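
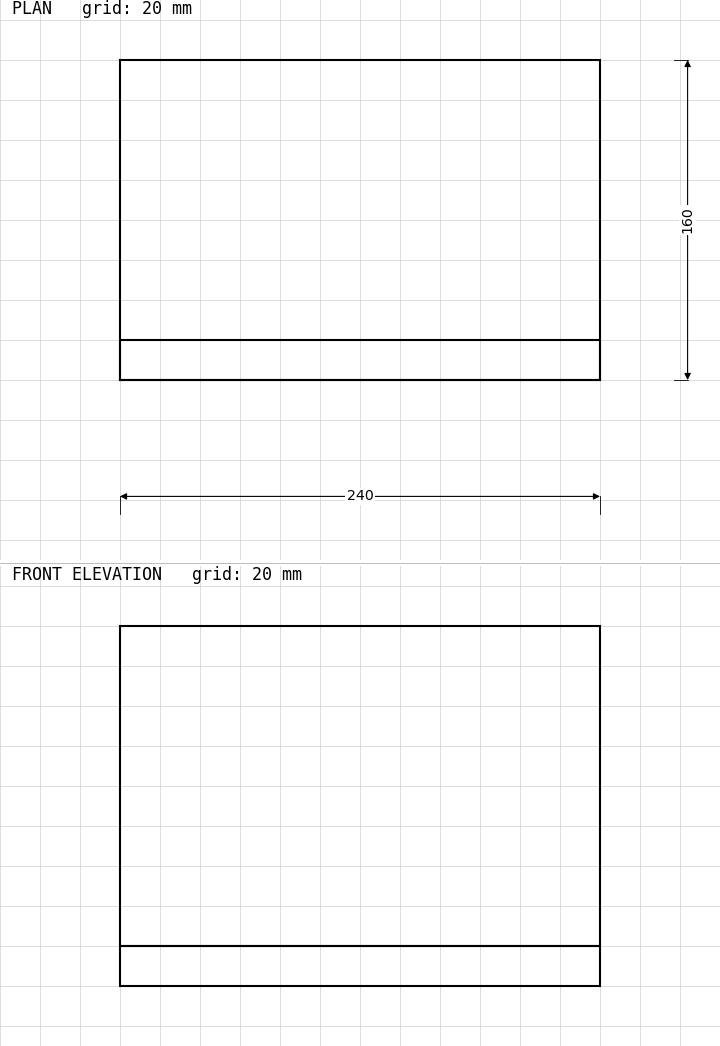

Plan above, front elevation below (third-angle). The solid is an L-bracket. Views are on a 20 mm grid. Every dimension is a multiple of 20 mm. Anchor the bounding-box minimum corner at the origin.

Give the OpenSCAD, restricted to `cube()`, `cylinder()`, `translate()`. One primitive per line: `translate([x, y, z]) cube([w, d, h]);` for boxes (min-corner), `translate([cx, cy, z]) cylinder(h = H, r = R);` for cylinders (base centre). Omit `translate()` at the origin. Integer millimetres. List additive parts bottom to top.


cube([240, 160, 20]);
translate([0, 0, 20]) cube([240, 20, 160]);


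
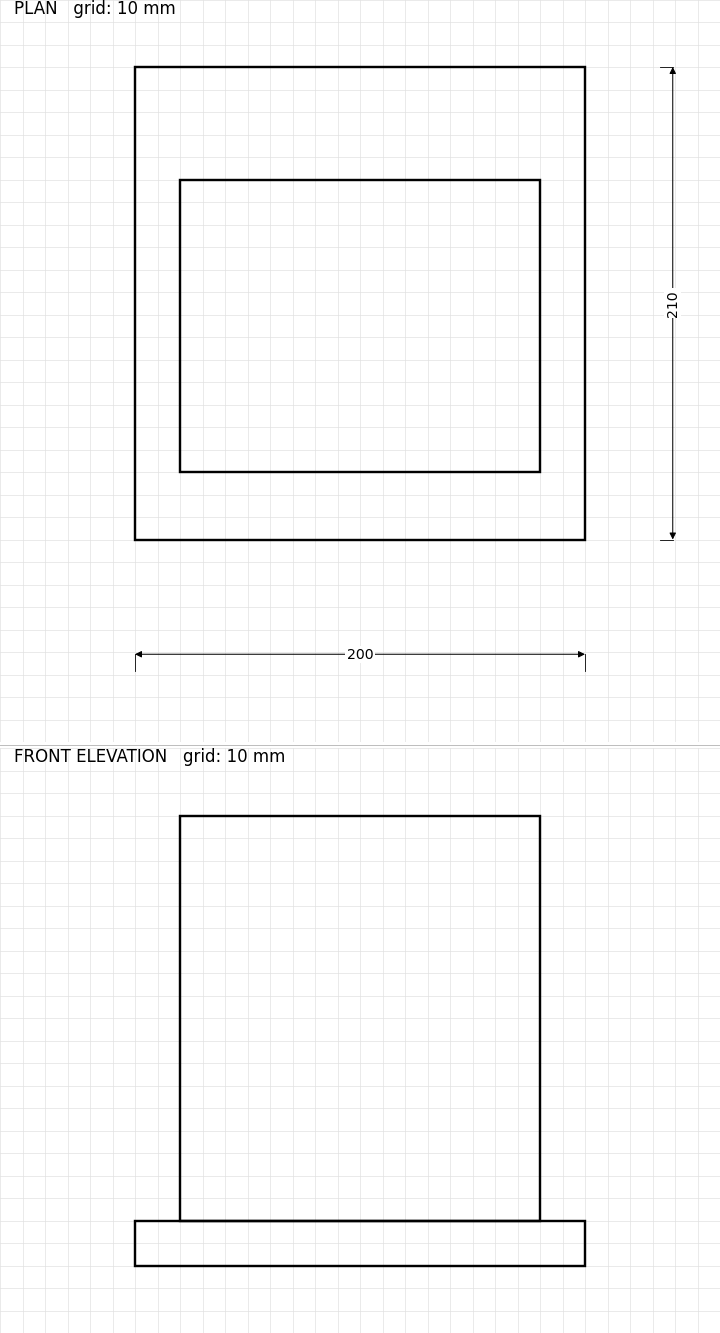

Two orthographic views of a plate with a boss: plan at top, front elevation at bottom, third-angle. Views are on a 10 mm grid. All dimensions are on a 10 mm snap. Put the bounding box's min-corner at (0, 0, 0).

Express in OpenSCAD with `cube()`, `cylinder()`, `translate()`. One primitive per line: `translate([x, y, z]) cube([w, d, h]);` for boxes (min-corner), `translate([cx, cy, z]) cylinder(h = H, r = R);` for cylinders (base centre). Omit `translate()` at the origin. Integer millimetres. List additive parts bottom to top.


cube([200, 210, 20]);
translate([20, 30, 20]) cube([160, 130, 180]);


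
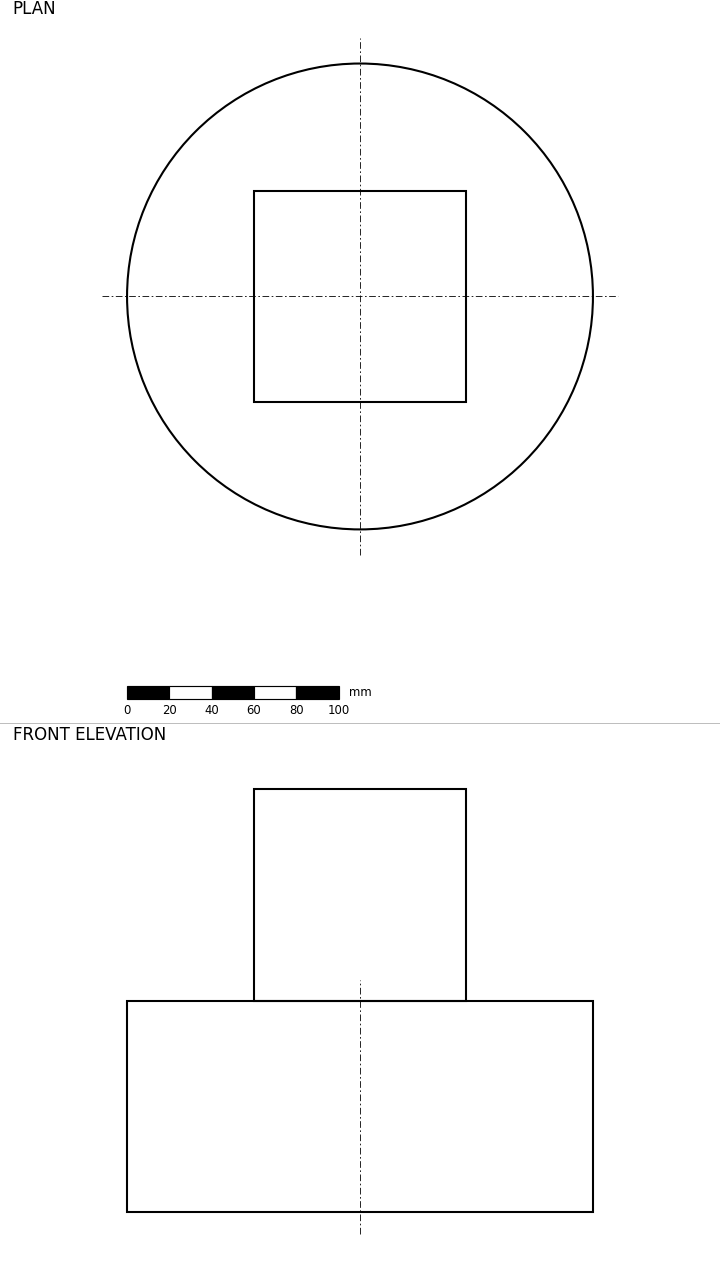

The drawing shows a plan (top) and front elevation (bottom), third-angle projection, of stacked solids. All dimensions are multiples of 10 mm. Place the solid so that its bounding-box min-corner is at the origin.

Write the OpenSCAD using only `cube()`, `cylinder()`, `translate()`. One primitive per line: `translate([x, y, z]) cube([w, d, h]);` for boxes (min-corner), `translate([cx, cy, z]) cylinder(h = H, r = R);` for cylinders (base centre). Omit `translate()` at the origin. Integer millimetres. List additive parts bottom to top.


translate([110, 110, 0]) cylinder(h = 100, r = 110);
translate([60, 60, 100]) cube([100, 100, 100]);


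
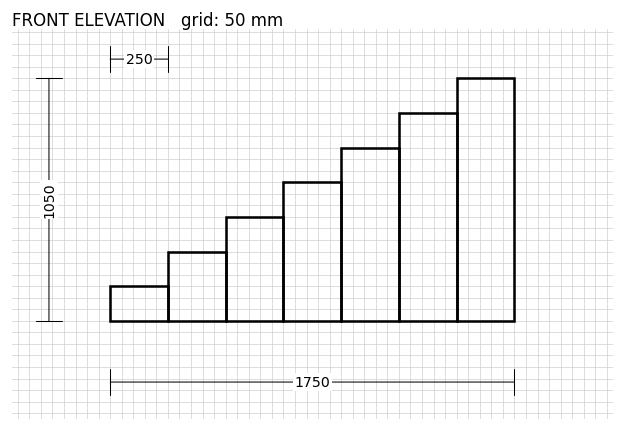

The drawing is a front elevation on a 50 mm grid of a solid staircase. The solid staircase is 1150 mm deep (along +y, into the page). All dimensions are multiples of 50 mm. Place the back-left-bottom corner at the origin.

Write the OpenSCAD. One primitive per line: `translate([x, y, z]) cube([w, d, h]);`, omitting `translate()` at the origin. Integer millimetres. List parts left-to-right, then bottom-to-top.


cube([250, 1150, 150]);
translate([250, 0, 0]) cube([250, 1150, 300]);
translate([500, 0, 0]) cube([250, 1150, 450]);
translate([750, 0, 0]) cube([250, 1150, 600]);
translate([1000, 0, 0]) cube([250, 1150, 750]);
translate([1250, 0, 0]) cube([250, 1150, 900]);
translate([1500, 0, 0]) cube([250, 1150, 1050]);


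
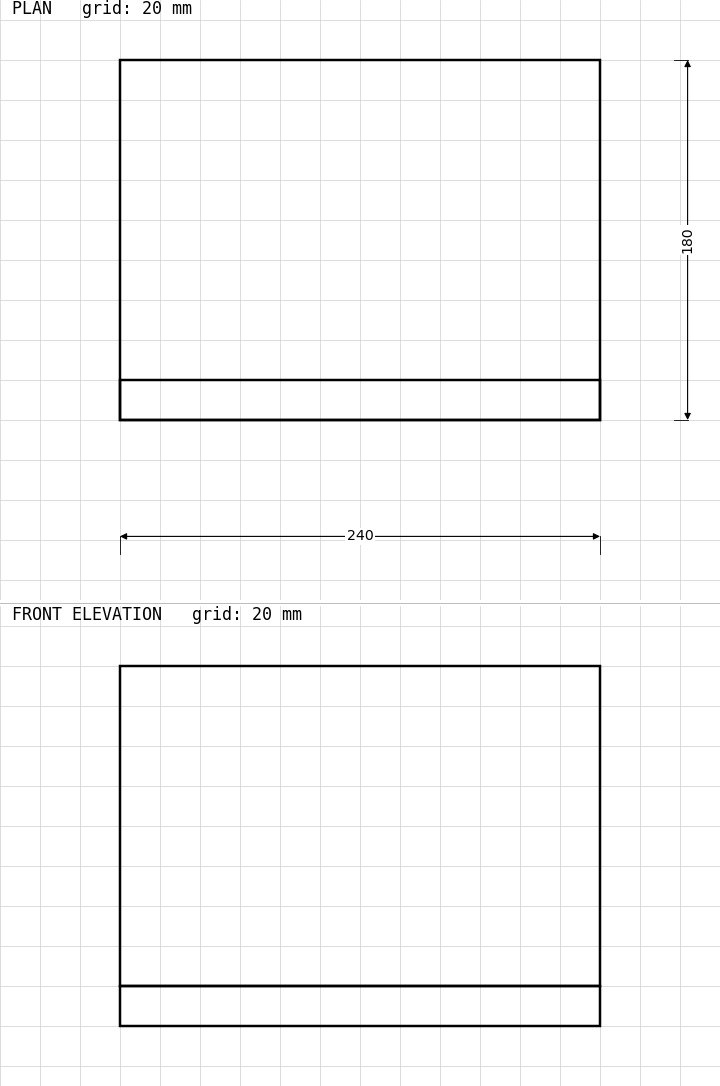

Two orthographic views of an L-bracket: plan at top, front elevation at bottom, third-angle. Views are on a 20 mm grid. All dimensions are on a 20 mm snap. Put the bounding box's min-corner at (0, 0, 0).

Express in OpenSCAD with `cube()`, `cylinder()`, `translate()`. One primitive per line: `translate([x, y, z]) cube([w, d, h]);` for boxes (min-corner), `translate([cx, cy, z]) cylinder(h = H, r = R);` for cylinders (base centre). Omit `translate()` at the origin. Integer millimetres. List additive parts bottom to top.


cube([240, 180, 20]);
translate([0, 0, 20]) cube([240, 20, 160]);


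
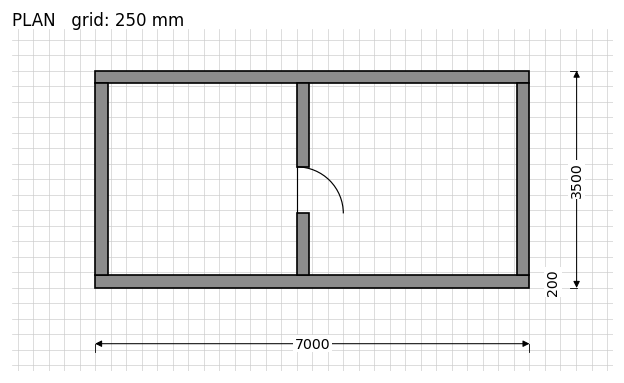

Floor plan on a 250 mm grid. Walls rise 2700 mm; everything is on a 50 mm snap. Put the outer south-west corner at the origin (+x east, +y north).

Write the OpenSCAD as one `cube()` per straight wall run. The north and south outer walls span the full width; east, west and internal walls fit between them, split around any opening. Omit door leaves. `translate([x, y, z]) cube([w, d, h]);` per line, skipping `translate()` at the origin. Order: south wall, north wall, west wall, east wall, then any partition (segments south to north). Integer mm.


cube([7000, 200, 2700]);
translate([0, 3300, 0]) cube([7000, 200, 2700]);
translate([0, 200, 0]) cube([200, 3100, 2700]);
translate([6800, 200, 0]) cube([200, 3100, 2700]);
translate([3250, 200, 0]) cube([200, 1000, 2700]);
translate([3250, 1950, 0]) cube([200, 1350, 2700]);


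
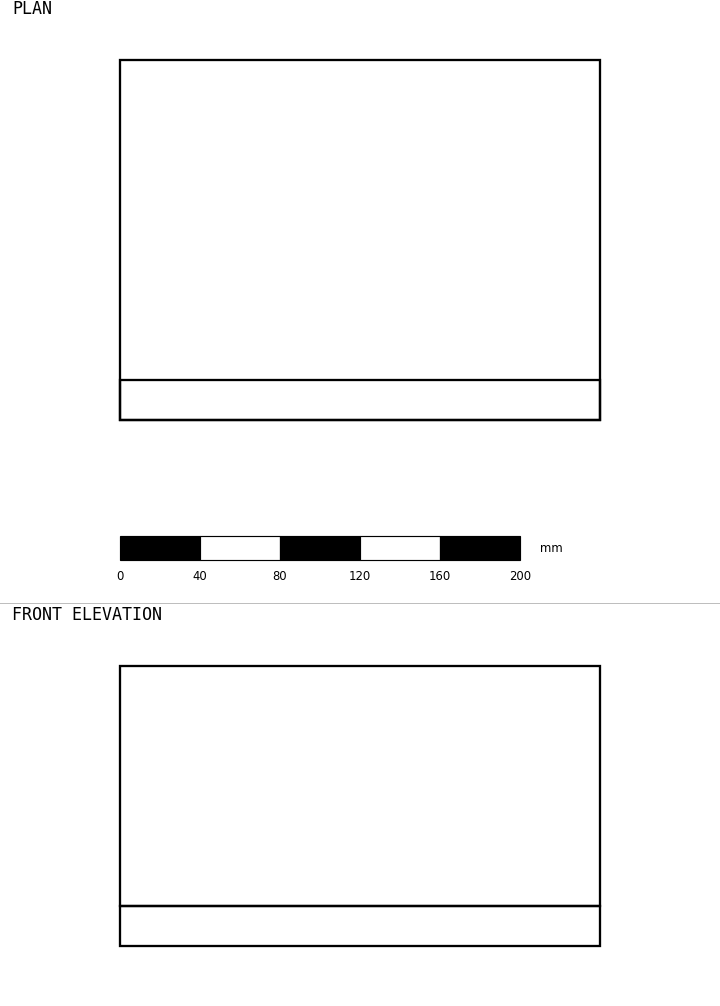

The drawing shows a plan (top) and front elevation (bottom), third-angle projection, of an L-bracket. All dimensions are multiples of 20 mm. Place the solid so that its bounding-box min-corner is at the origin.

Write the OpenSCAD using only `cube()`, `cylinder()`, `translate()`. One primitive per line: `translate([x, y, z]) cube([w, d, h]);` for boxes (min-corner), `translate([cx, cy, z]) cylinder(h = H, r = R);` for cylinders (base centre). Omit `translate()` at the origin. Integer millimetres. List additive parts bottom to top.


cube([240, 180, 20]);
translate([0, 0, 20]) cube([240, 20, 120]);


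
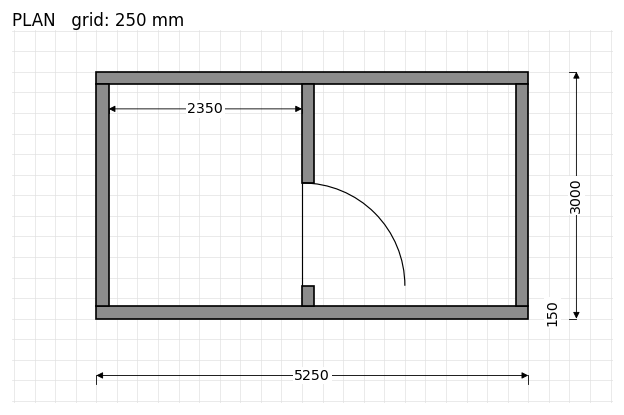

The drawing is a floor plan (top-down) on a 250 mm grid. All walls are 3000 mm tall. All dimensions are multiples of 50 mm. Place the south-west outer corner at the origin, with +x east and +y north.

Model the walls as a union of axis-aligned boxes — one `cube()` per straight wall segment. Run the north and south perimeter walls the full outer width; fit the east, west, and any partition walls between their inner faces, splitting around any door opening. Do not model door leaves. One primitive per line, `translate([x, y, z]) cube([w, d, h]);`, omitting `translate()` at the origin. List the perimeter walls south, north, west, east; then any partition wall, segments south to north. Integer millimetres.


cube([5250, 150, 3000]);
translate([0, 2850, 0]) cube([5250, 150, 3000]);
translate([0, 150, 0]) cube([150, 2700, 3000]);
translate([5100, 150, 0]) cube([150, 2700, 3000]);
translate([2500, 150, 0]) cube([150, 250, 3000]);
translate([2500, 1650, 0]) cube([150, 1200, 3000]);


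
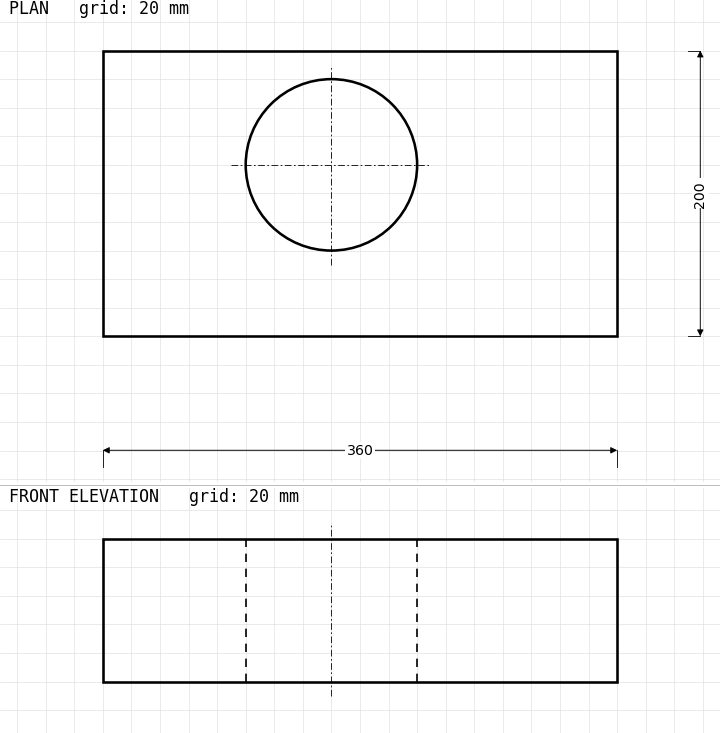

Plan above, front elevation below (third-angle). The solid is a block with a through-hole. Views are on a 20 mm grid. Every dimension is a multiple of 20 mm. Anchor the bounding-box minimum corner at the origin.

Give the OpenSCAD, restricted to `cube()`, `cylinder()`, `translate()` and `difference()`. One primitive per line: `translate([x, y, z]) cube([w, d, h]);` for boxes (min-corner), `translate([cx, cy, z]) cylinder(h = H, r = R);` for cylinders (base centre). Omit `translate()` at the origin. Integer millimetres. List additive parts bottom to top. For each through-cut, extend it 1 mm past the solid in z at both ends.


difference() {
  cube([360, 200, 100]);
  translate([160, 120, -1]) cylinder(h = 102, r = 60);
}


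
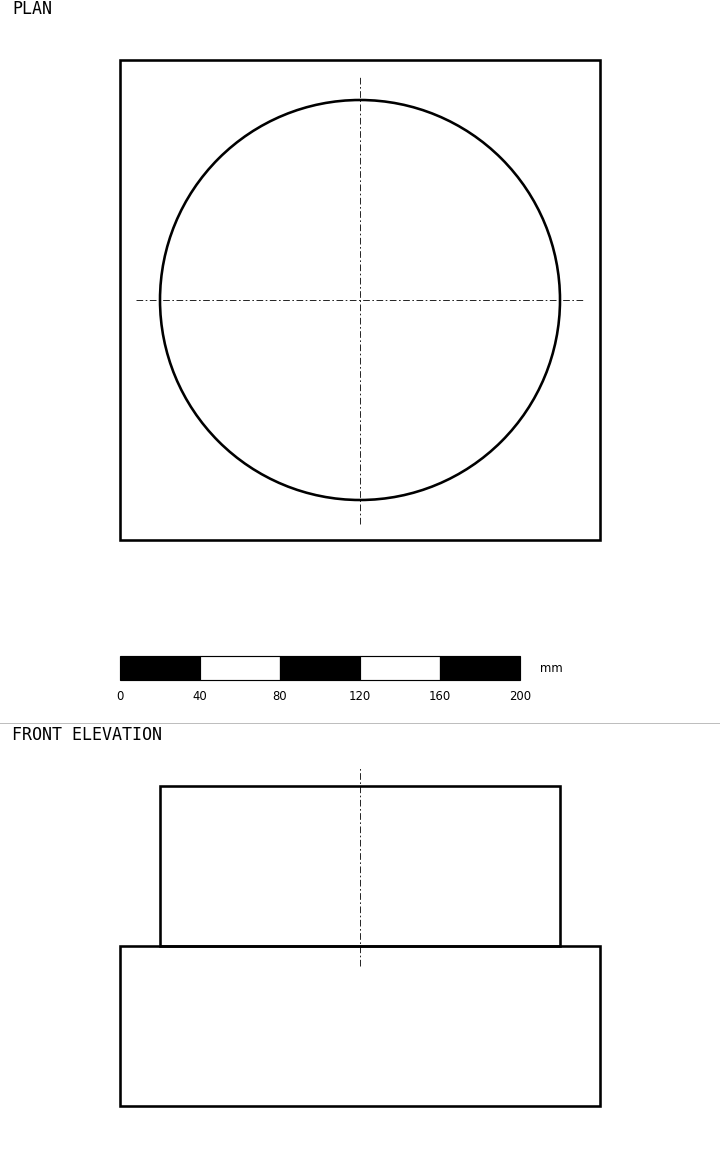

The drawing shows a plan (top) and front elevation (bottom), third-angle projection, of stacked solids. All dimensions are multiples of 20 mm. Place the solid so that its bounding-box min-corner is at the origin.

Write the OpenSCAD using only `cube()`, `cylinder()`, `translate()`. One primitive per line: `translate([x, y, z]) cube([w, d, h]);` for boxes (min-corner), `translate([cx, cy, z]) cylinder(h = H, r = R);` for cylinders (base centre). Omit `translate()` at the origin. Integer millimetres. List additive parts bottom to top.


cube([240, 240, 80]);
translate([120, 120, 80]) cylinder(h = 80, r = 100);


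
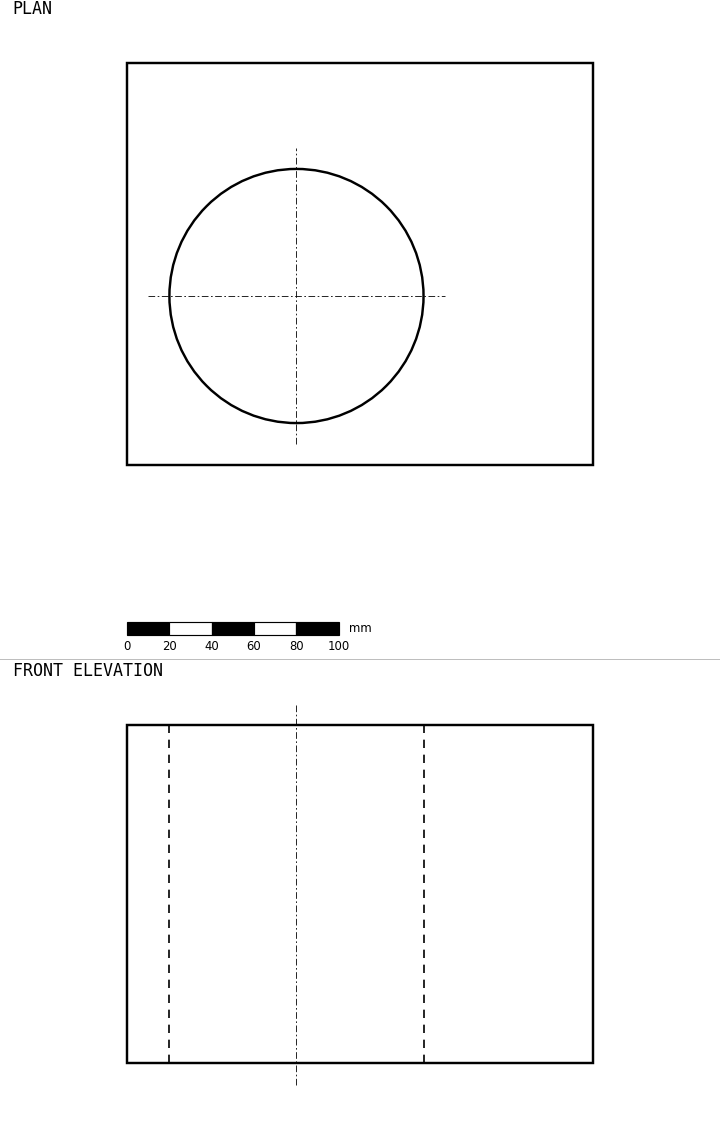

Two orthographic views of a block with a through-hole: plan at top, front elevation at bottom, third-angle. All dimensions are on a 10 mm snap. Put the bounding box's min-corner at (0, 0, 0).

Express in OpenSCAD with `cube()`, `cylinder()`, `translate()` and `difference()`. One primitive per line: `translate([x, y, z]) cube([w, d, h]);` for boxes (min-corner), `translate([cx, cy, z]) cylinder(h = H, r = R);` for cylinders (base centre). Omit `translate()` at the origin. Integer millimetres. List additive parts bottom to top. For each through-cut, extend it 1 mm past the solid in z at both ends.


difference() {
  cube([220, 190, 160]);
  translate([80, 80, -1]) cylinder(h = 162, r = 60);
}


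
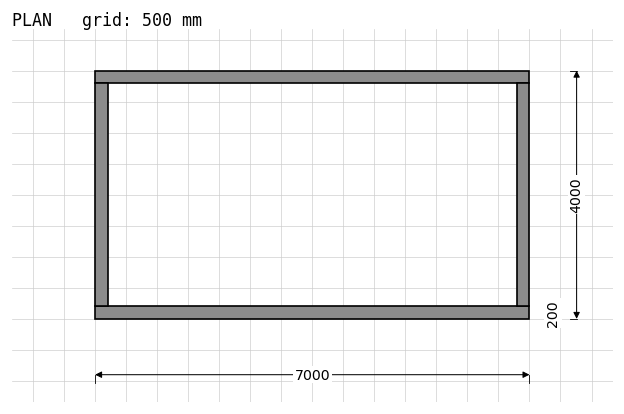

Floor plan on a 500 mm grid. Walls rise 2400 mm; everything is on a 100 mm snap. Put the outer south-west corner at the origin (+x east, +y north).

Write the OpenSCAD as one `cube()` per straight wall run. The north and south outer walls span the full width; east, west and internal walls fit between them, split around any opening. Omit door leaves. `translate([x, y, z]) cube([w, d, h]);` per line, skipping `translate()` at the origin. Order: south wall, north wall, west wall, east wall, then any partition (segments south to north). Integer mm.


cube([7000, 200, 2400]);
translate([0, 3800, 0]) cube([7000, 200, 2400]);
translate([0, 200, 0]) cube([200, 3600, 2400]);
translate([6800, 200, 0]) cube([200, 3600, 2400]);


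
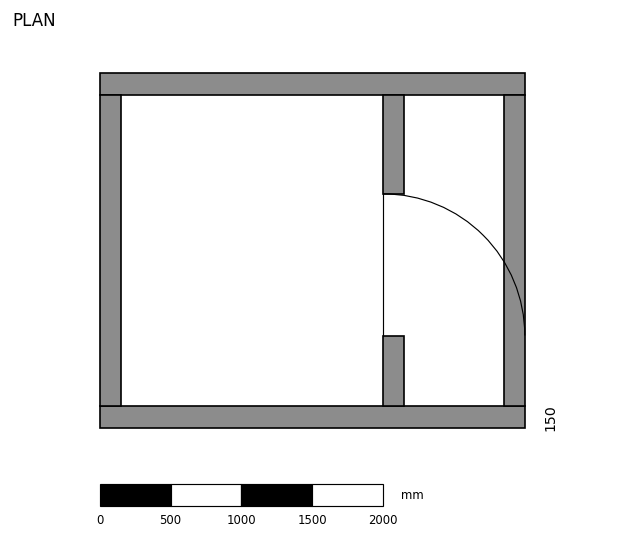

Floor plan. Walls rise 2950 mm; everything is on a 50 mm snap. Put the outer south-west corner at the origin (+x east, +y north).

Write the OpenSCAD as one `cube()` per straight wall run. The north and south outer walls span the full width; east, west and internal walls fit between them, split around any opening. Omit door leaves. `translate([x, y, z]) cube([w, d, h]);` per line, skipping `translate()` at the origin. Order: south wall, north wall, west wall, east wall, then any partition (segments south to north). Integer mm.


cube([3000, 150, 2950]);
translate([0, 2350, 0]) cube([3000, 150, 2950]);
translate([0, 150, 0]) cube([150, 2200, 2950]);
translate([2850, 150, 0]) cube([150, 2200, 2950]);
translate([2000, 150, 0]) cube([150, 500, 2950]);
translate([2000, 1650, 0]) cube([150, 700, 2950]);


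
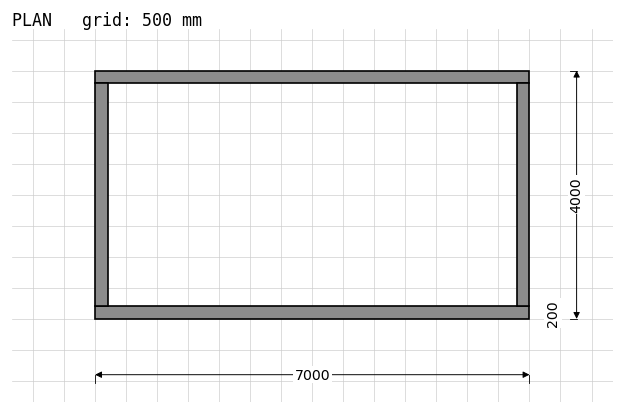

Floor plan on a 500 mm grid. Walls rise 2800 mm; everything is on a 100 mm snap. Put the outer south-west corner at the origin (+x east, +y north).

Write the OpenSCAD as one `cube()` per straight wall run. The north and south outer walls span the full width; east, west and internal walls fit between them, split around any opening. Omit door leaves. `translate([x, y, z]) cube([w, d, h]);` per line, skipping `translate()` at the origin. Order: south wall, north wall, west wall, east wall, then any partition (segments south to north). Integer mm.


cube([7000, 200, 2800]);
translate([0, 3800, 0]) cube([7000, 200, 2800]);
translate([0, 200, 0]) cube([200, 3600, 2800]);
translate([6800, 200, 0]) cube([200, 3600, 2800]);


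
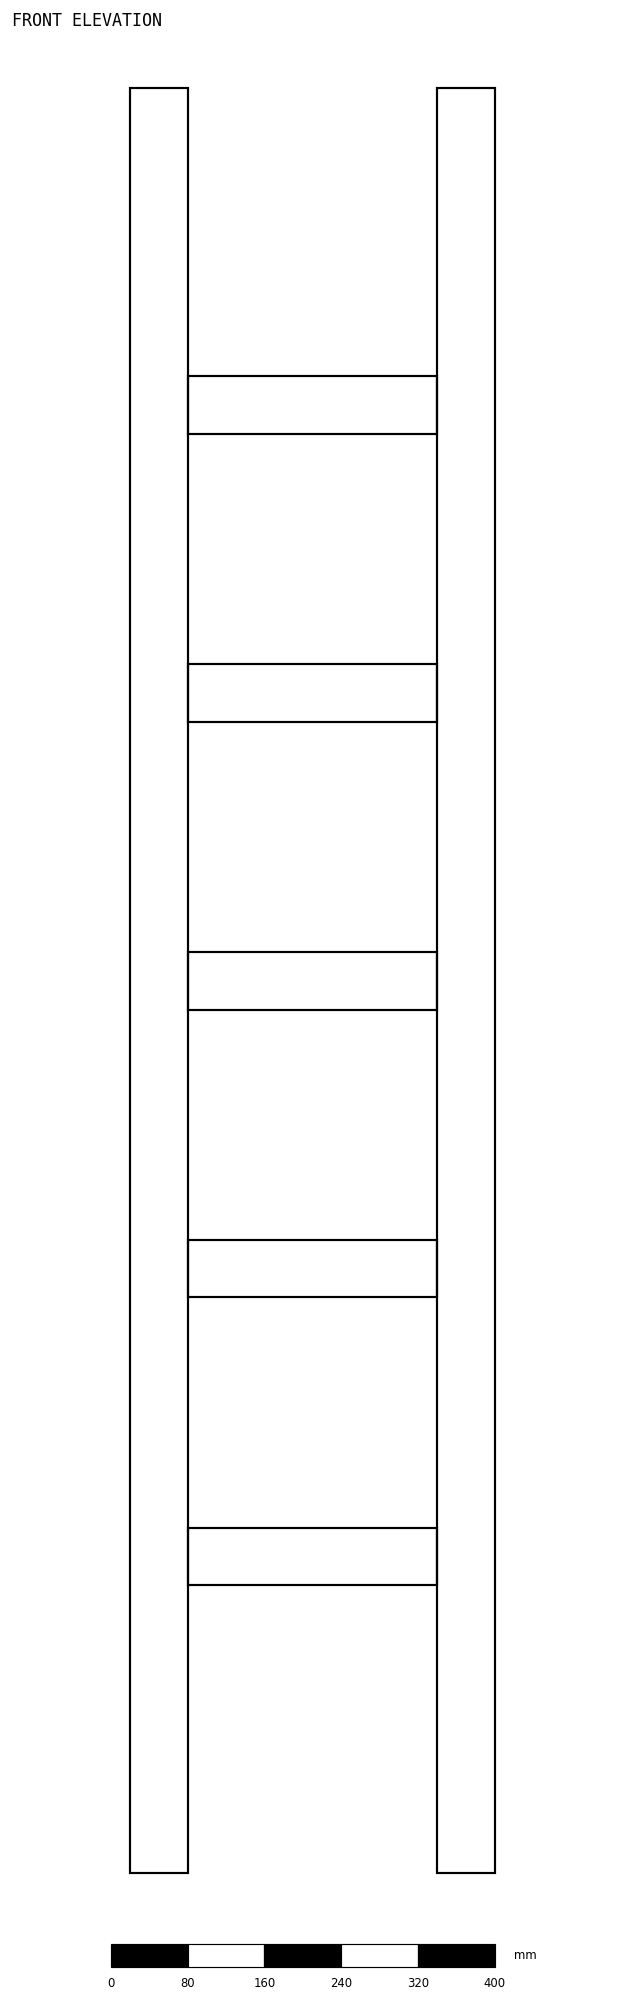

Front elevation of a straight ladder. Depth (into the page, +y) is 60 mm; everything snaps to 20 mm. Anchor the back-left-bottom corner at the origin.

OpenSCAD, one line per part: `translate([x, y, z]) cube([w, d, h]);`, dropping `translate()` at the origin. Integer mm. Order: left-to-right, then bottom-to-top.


cube([60, 60, 1860]);
translate([60, 0, 300]) cube([260, 60, 60]);
translate([60, 0, 600]) cube([260, 60, 60]);
translate([60, 0, 900]) cube([260, 60, 60]);
translate([60, 0, 1200]) cube([260, 60, 60]);
translate([60, 0, 1500]) cube([260, 60, 60]);
translate([320, 0, 0]) cube([60, 60, 1860]);


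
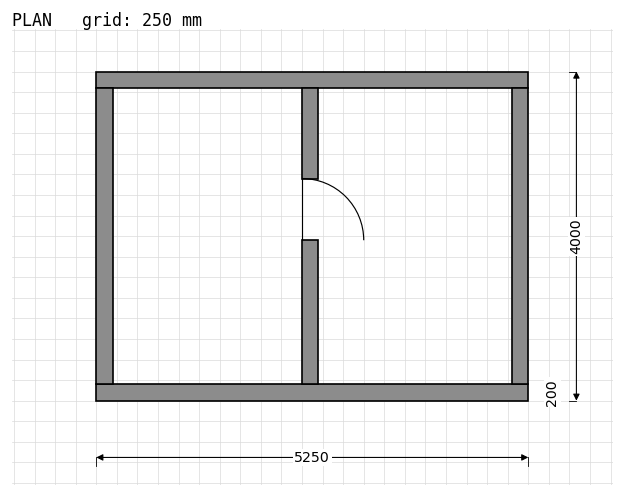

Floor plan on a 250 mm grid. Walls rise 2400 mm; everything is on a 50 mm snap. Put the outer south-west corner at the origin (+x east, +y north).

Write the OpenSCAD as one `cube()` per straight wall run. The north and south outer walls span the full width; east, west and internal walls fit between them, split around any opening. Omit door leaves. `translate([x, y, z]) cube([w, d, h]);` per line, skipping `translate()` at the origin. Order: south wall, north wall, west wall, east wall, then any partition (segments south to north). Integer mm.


cube([5250, 200, 2400]);
translate([0, 3800, 0]) cube([5250, 200, 2400]);
translate([0, 200, 0]) cube([200, 3600, 2400]);
translate([5050, 200, 0]) cube([200, 3600, 2400]);
translate([2500, 200, 0]) cube([200, 1750, 2400]);
translate([2500, 2700, 0]) cube([200, 1100, 2400]);


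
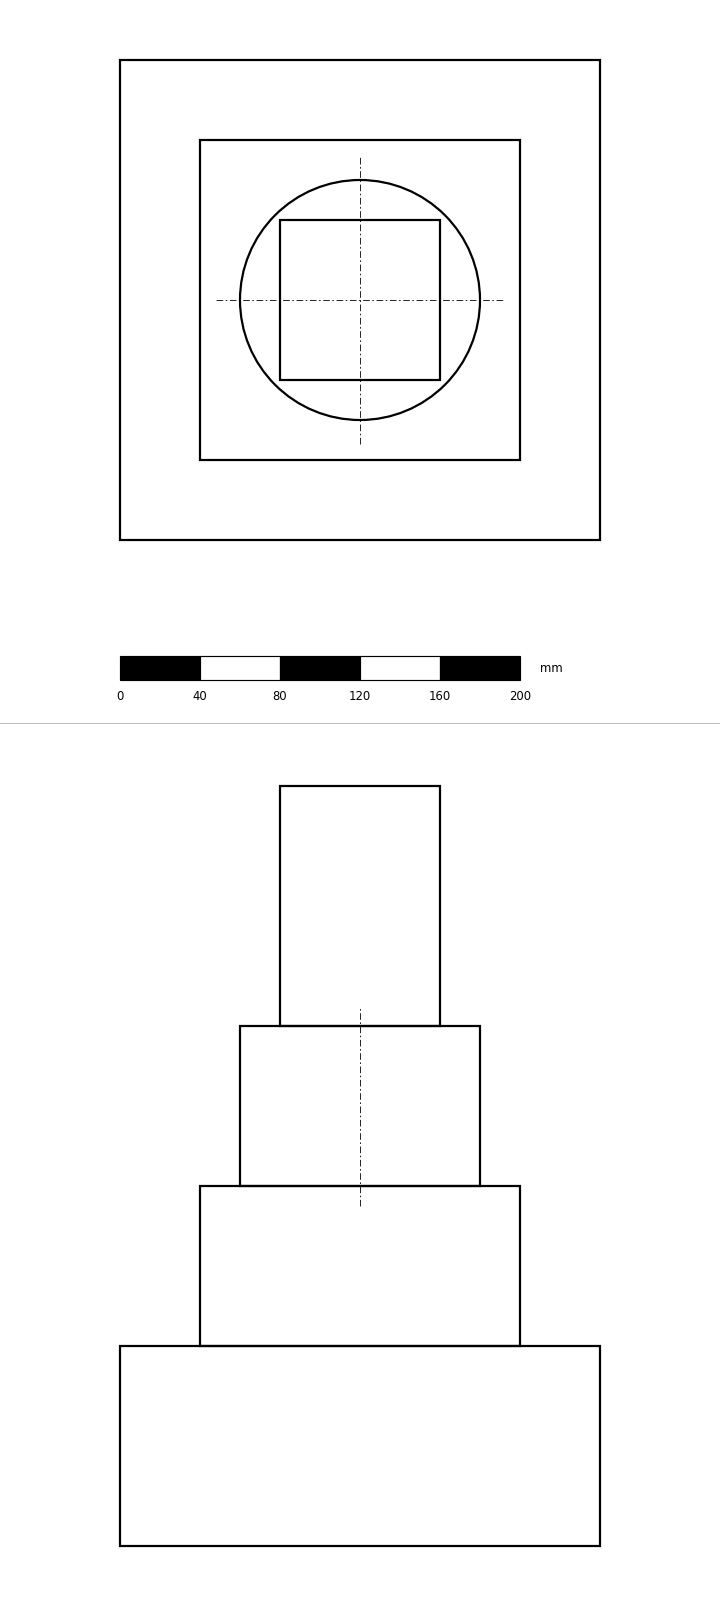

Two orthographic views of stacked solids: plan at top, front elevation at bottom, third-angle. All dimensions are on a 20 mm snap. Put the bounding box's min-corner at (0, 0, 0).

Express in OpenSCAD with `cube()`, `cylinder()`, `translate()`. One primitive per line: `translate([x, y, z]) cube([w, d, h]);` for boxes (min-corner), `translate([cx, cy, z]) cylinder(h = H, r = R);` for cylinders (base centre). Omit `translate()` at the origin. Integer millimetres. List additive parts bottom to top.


cube([240, 240, 100]);
translate([40, 40, 100]) cube([160, 160, 80]);
translate([120, 120, 180]) cylinder(h = 80, r = 60);
translate([80, 80, 260]) cube([80, 80, 120]);


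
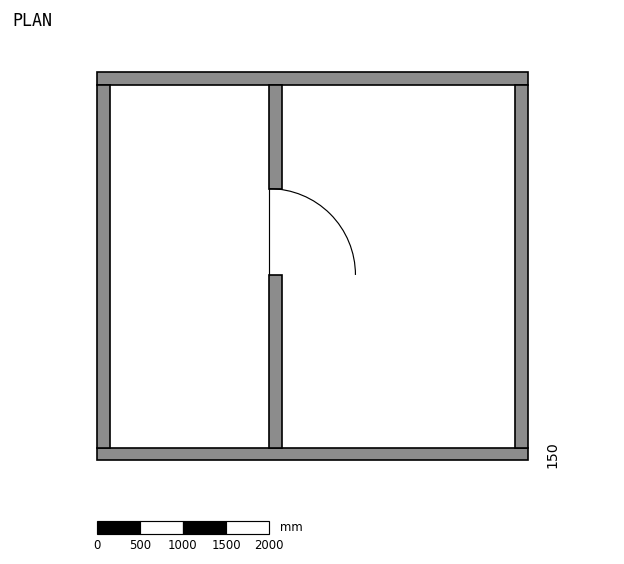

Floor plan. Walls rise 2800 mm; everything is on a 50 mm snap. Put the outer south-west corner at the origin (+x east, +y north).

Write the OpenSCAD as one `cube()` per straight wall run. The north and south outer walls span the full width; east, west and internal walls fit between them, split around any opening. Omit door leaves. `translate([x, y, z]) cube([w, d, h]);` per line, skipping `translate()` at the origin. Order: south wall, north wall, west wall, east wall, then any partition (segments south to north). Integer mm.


cube([5000, 150, 2800]);
translate([0, 4350, 0]) cube([5000, 150, 2800]);
translate([0, 150, 0]) cube([150, 4200, 2800]);
translate([4850, 150, 0]) cube([150, 4200, 2800]);
translate([2000, 150, 0]) cube([150, 2000, 2800]);
translate([2000, 3150, 0]) cube([150, 1200, 2800]);


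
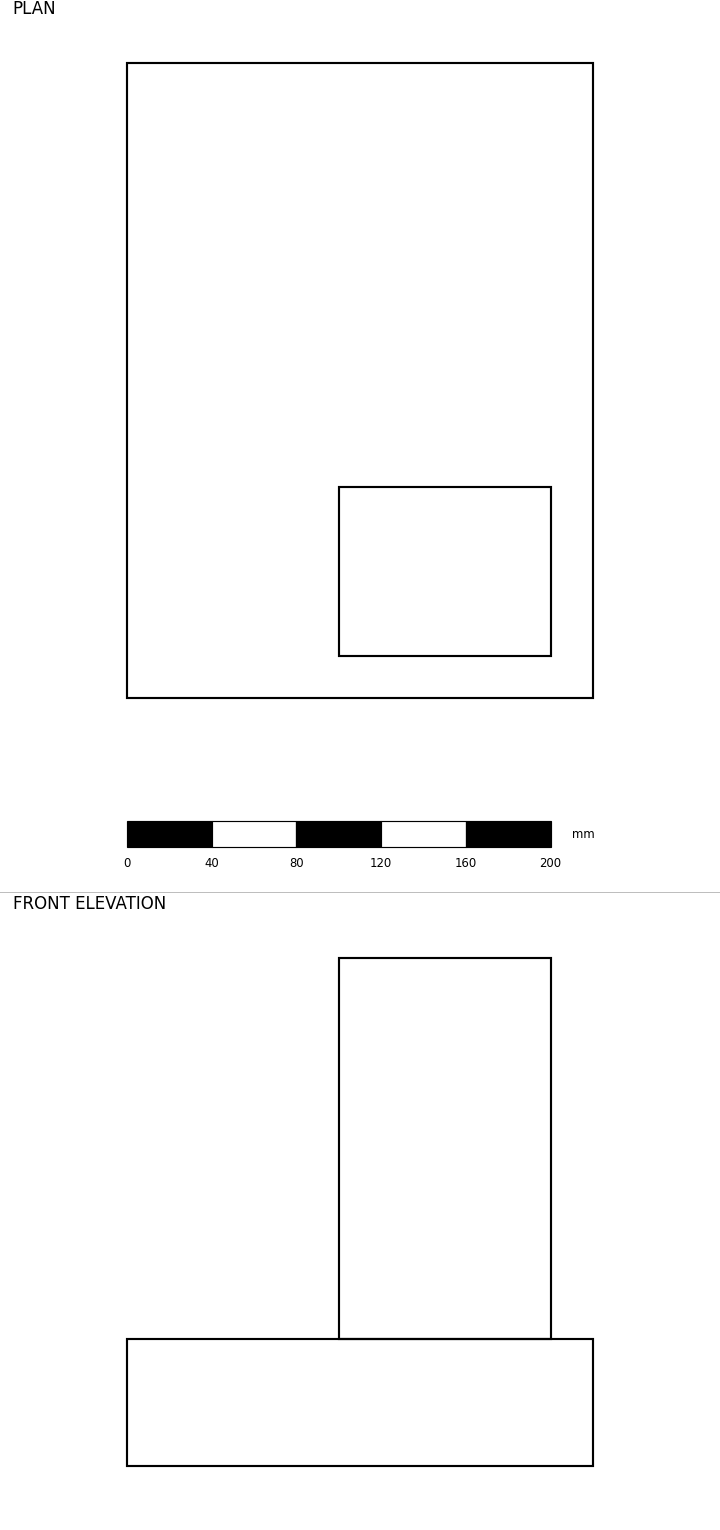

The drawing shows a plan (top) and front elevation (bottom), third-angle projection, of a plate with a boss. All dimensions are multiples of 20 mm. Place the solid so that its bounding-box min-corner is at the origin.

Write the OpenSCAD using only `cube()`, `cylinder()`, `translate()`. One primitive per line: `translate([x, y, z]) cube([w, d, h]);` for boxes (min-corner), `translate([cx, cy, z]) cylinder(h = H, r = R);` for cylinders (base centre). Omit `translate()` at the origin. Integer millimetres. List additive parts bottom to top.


cube([220, 300, 60]);
translate([100, 20, 60]) cube([100, 80, 180]);


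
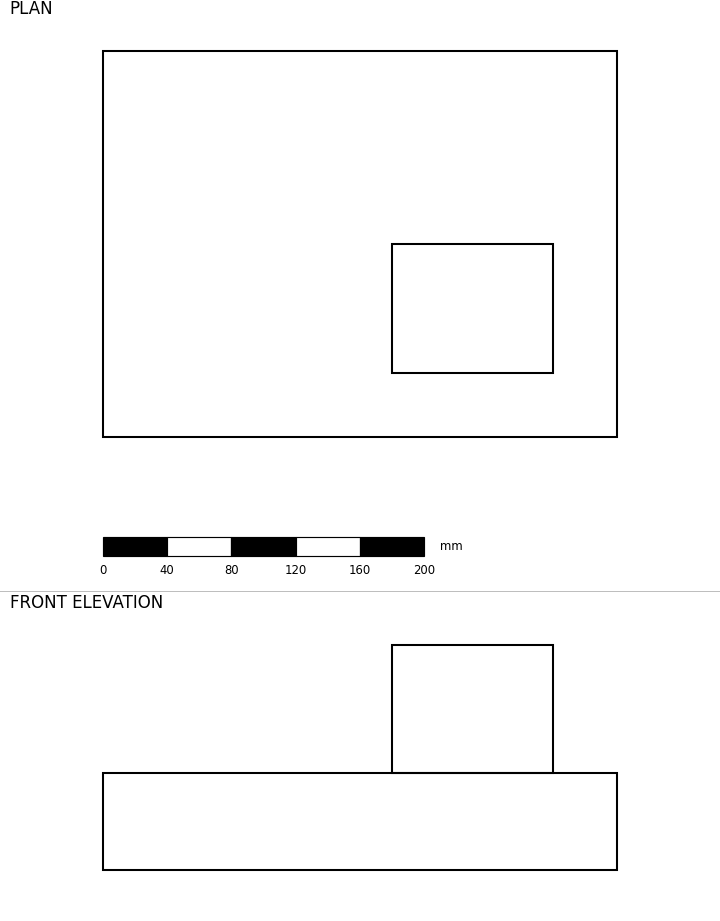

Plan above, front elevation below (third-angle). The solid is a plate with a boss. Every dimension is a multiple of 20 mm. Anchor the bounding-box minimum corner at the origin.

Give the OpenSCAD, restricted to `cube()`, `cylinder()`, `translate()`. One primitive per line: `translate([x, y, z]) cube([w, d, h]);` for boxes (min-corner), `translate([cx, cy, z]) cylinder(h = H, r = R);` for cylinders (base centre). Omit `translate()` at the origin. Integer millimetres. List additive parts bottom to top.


cube([320, 240, 60]);
translate([180, 40, 60]) cube([100, 80, 80]);


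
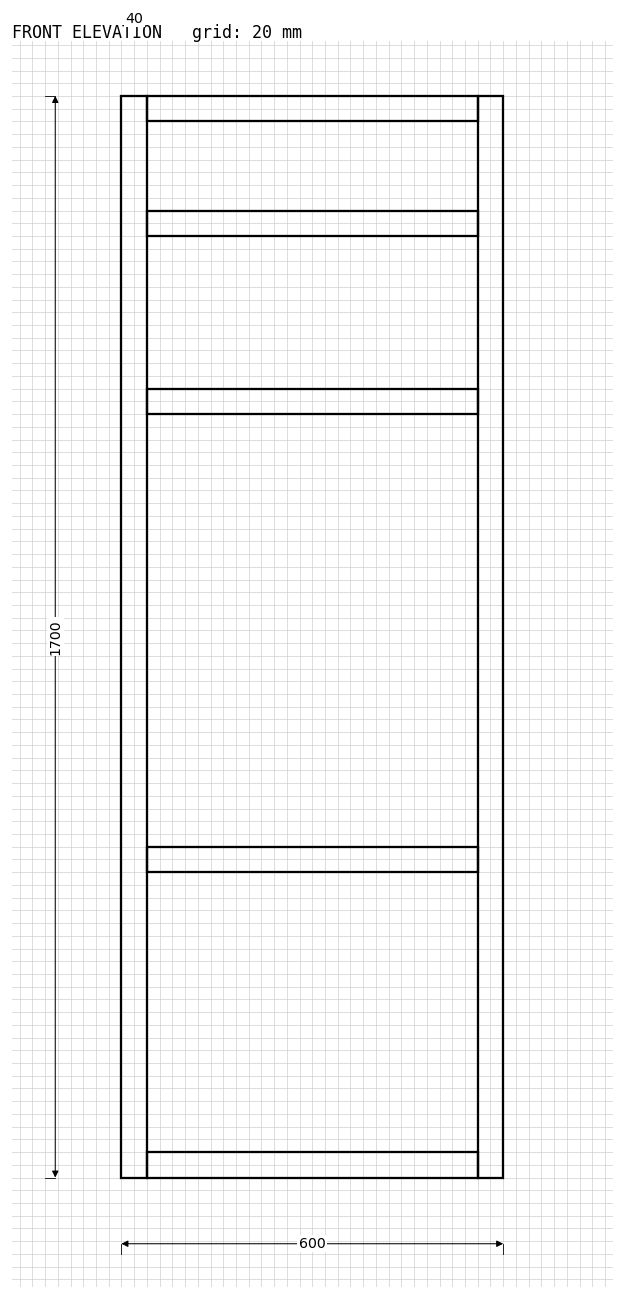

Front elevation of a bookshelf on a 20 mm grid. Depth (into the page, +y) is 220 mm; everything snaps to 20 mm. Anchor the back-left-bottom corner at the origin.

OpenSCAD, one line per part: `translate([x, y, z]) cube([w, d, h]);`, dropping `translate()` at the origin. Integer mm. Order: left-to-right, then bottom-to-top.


cube([40, 220, 1700]);
translate([40, 0, 0]) cube([520, 220, 40]);
translate([40, 0, 480]) cube([520, 220, 40]);
translate([40, 0, 1200]) cube([520, 220, 40]);
translate([40, 0, 1480]) cube([520, 220, 40]);
translate([40, 0, 1660]) cube([520, 220, 40]);
translate([560, 0, 0]) cube([40, 220, 1700]);


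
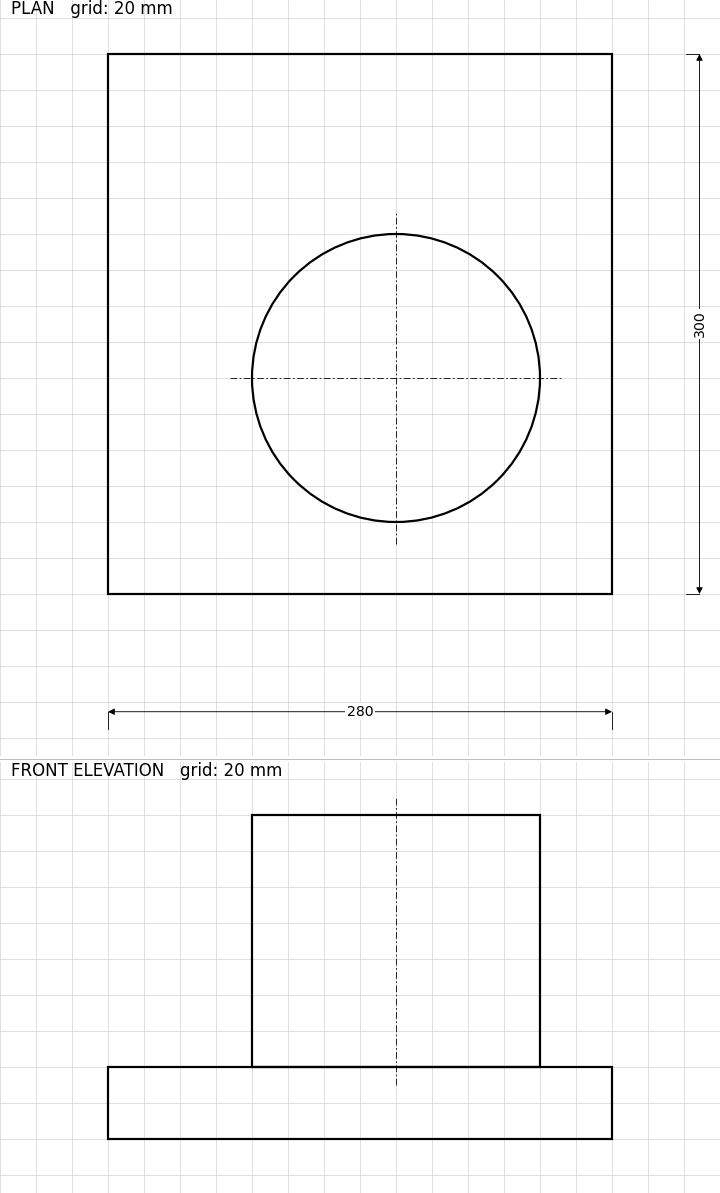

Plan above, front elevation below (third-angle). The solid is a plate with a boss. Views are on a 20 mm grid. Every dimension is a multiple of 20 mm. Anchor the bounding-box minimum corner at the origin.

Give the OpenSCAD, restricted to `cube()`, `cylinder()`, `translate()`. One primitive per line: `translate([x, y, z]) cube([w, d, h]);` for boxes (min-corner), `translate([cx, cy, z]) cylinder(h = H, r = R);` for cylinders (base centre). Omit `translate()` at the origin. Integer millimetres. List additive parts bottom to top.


cube([280, 300, 40]);
translate([160, 120, 40]) cylinder(h = 140, r = 80);


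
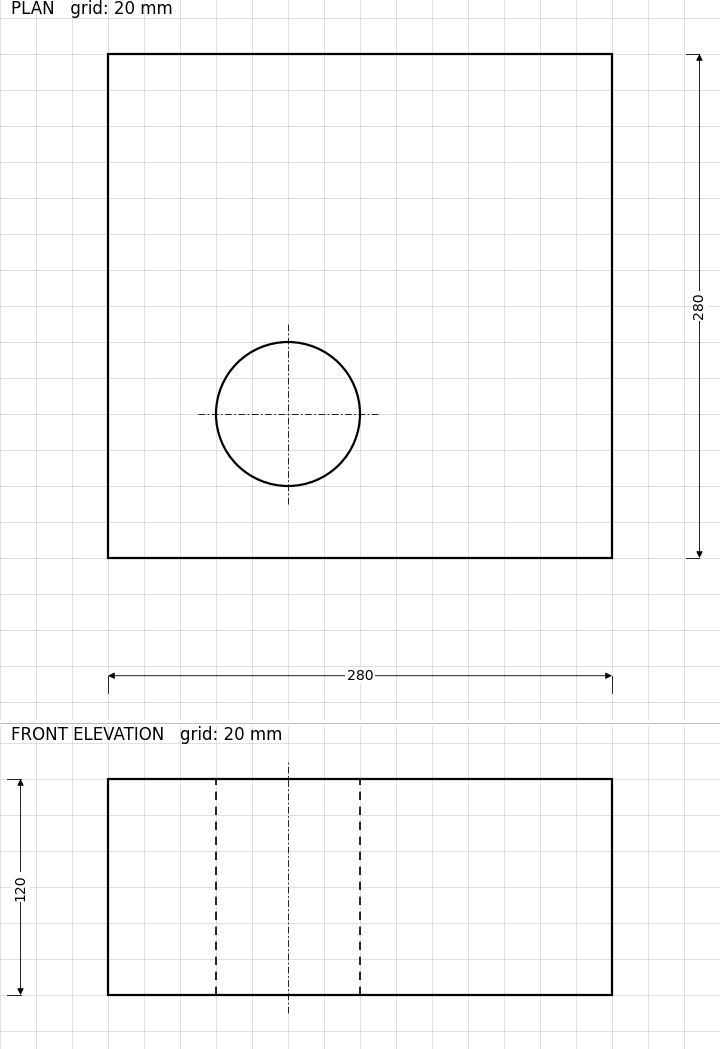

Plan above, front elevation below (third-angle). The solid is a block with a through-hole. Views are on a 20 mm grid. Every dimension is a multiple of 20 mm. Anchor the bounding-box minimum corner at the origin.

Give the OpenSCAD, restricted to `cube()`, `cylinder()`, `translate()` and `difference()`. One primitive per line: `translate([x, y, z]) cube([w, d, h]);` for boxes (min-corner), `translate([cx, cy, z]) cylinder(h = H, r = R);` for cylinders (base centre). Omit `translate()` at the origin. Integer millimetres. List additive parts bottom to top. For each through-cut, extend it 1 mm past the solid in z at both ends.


difference() {
  cube([280, 280, 120]);
  translate([100, 80, -1]) cylinder(h = 122, r = 40);
}


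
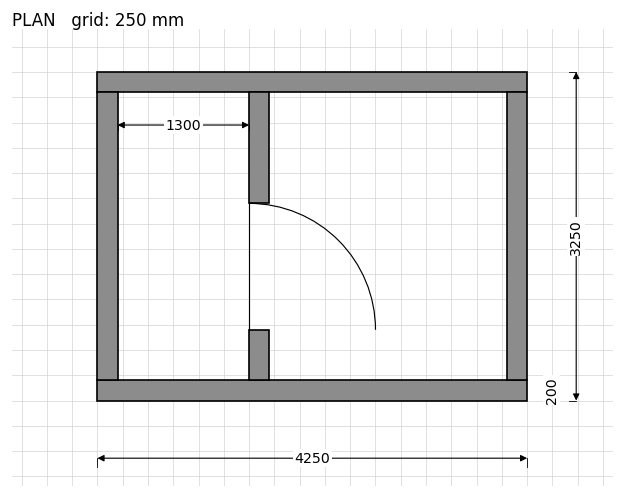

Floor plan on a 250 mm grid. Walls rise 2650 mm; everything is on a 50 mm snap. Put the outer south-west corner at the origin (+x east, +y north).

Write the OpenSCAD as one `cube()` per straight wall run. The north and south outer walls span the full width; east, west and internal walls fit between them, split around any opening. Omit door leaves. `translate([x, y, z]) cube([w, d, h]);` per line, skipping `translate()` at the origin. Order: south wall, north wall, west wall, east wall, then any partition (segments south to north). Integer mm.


cube([4250, 200, 2650]);
translate([0, 3050, 0]) cube([4250, 200, 2650]);
translate([0, 200, 0]) cube([200, 2850, 2650]);
translate([4050, 200, 0]) cube([200, 2850, 2650]);
translate([1500, 200, 0]) cube([200, 500, 2650]);
translate([1500, 1950, 0]) cube([200, 1100, 2650]);


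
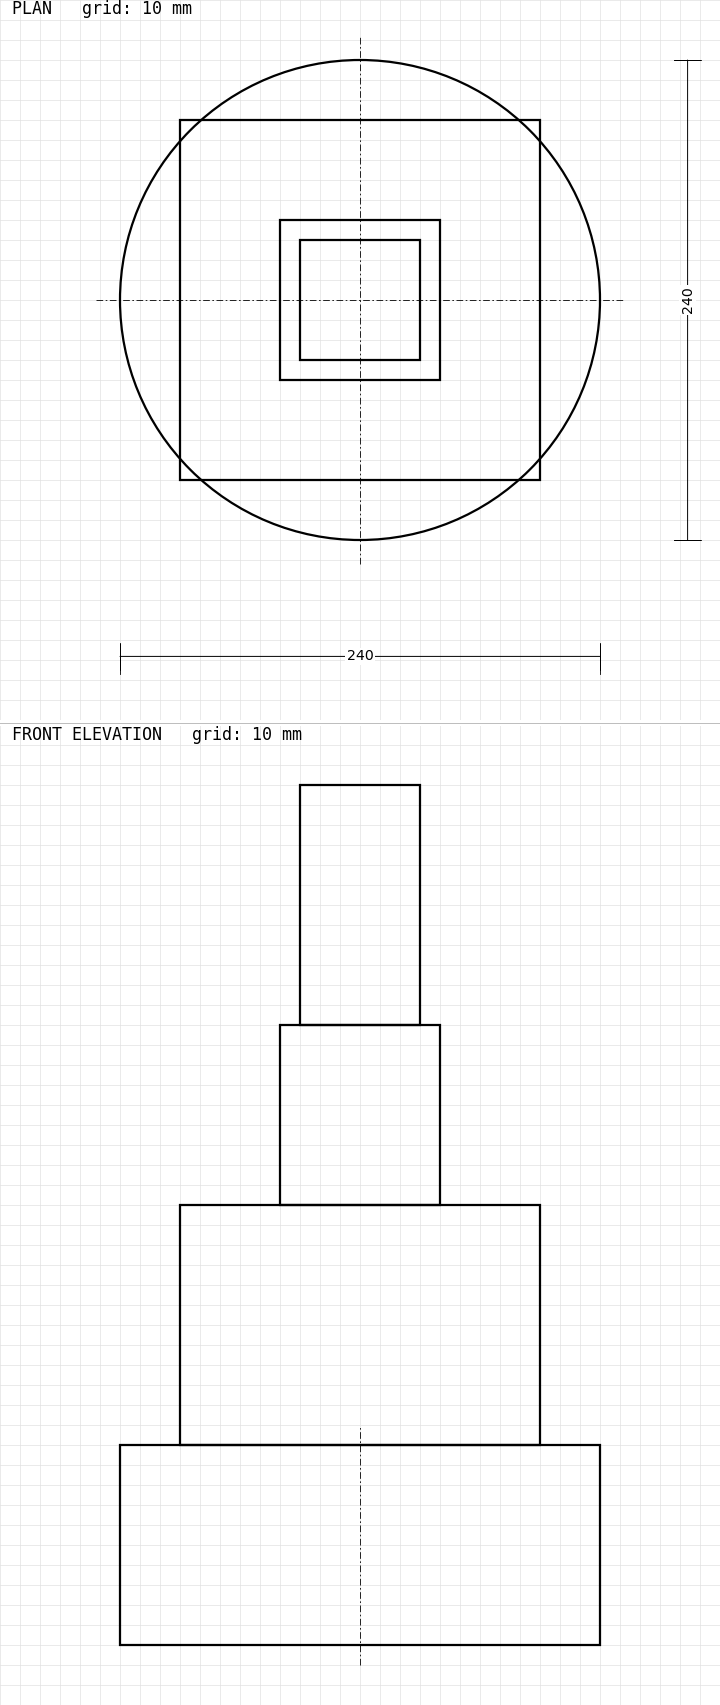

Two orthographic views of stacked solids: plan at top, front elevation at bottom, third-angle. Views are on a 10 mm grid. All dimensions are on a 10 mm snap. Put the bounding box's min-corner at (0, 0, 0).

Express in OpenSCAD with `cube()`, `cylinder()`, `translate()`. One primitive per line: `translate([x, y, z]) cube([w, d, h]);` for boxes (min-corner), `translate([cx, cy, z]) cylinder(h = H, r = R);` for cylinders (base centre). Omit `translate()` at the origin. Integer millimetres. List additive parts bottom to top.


translate([120, 120, 0]) cylinder(h = 100, r = 120);
translate([30, 30, 100]) cube([180, 180, 120]);
translate([80, 80, 220]) cube([80, 80, 90]);
translate([90, 90, 310]) cube([60, 60, 120]);


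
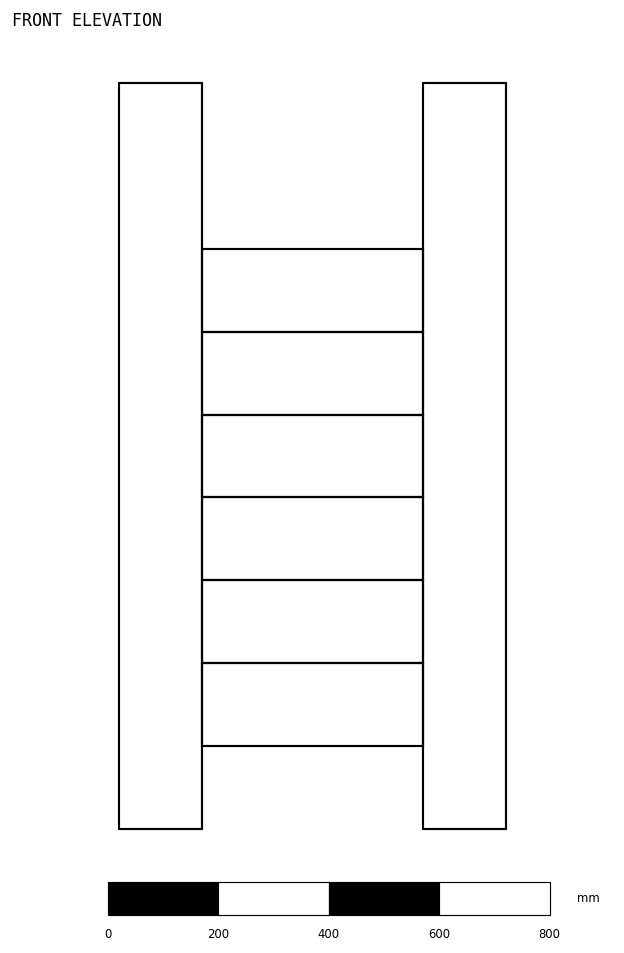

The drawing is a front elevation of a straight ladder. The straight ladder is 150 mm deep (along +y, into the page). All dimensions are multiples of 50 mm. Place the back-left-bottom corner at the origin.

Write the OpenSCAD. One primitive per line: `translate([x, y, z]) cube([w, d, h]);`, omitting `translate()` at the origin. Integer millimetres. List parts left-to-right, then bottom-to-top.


cube([150, 150, 1350]);
translate([150, 0, 150]) cube([400, 150, 150]);
translate([150, 0, 300]) cube([400, 150, 150]);
translate([150, 0, 450]) cube([400, 150, 150]);
translate([150, 0, 600]) cube([400, 150, 150]);
translate([150, 0, 750]) cube([400, 150, 150]);
translate([150, 0, 900]) cube([400, 150, 150]);
translate([550, 0, 0]) cube([150, 150, 1350]);


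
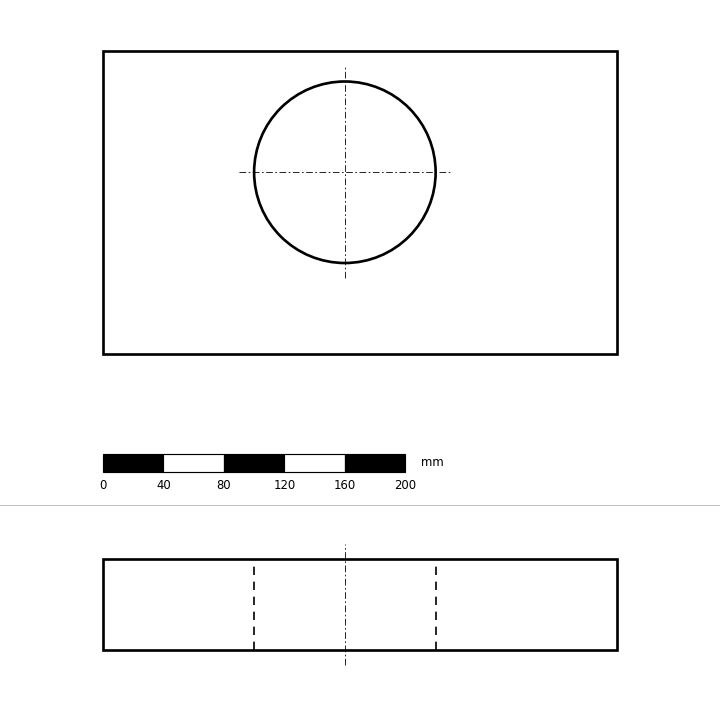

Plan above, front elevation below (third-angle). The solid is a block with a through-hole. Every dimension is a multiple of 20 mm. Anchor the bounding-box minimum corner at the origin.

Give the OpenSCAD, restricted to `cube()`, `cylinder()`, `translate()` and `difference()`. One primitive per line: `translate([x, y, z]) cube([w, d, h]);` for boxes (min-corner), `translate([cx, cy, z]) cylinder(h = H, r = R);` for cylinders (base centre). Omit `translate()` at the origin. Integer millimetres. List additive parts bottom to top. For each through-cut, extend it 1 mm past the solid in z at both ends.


difference() {
  cube([340, 200, 60]);
  translate([160, 120, -1]) cylinder(h = 62, r = 60);
}


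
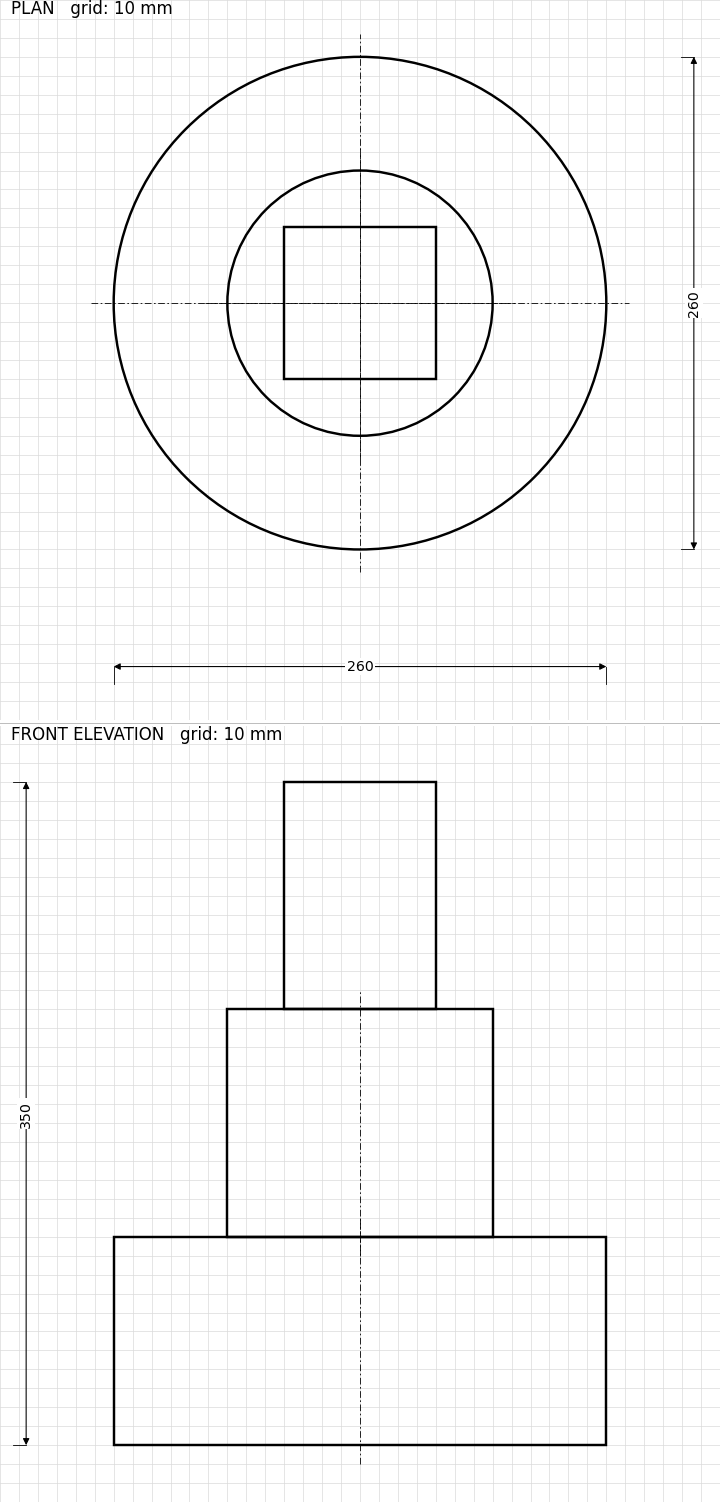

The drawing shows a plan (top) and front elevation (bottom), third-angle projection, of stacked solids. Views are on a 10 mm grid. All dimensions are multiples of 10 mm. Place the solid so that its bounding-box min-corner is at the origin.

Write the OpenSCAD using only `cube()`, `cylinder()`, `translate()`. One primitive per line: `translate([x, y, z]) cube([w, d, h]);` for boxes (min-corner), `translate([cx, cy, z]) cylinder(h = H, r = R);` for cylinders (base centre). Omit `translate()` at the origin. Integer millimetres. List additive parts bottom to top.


translate([130, 130, 0]) cylinder(h = 110, r = 130);
translate([130, 130, 110]) cylinder(h = 120, r = 70);
translate([90, 90, 230]) cube([80, 80, 120]);


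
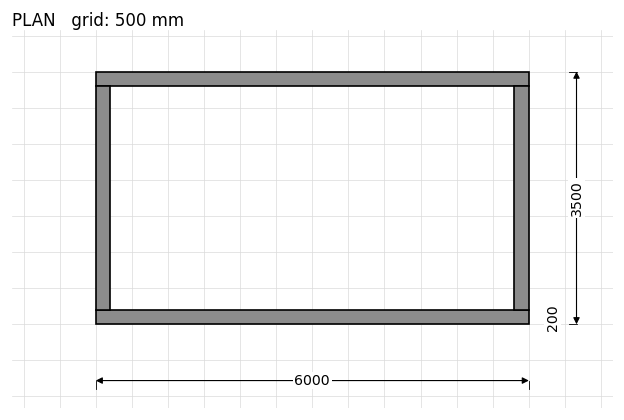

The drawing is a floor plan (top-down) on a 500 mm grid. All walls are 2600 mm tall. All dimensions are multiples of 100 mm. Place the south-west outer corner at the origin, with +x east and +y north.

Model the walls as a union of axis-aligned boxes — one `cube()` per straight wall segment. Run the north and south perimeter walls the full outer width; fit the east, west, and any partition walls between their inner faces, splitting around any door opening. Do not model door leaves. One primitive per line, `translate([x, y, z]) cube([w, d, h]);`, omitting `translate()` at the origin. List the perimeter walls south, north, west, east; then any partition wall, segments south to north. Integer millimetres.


cube([6000, 200, 2600]);
translate([0, 3300, 0]) cube([6000, 200, 2600]);
translate([0, 200, 0]) cube([200, 3100, 2600]);
translate([5800, 200, 0]) cube([200, 3100, 2600]);


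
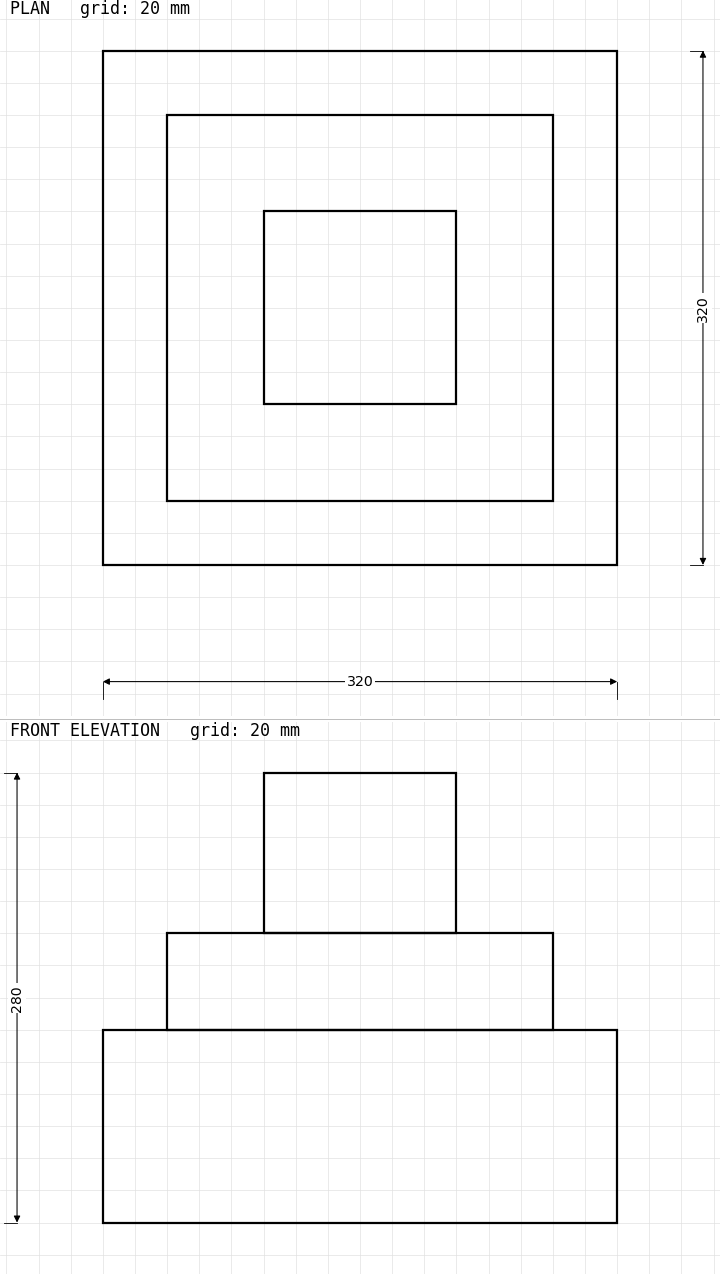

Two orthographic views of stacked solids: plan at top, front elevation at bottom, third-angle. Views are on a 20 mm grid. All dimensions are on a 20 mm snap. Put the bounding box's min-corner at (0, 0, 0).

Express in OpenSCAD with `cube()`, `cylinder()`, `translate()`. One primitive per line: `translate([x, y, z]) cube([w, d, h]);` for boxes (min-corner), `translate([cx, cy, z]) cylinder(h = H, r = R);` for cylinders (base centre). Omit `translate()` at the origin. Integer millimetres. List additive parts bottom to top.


cube([320, 320, 120]);
translate([40, 40, 120]) cube([240, 240, 60]);
translate([100, 100, 180]) cube([120, 120, 100]);


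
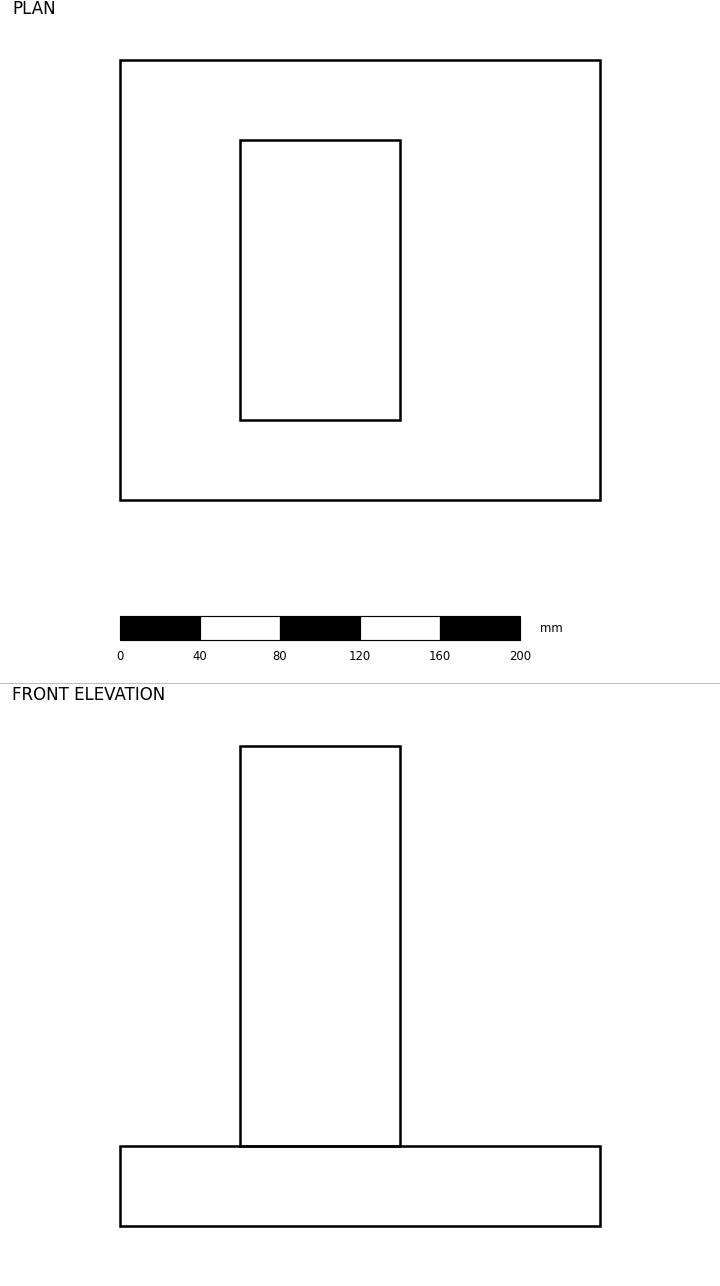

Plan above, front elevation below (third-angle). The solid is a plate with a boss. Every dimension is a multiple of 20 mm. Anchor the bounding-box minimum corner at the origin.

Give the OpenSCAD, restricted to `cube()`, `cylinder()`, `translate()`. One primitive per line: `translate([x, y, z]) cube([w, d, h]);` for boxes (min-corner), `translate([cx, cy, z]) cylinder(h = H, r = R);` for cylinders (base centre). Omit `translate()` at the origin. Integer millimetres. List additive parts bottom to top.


cube([240, 220, 40]);
translate([60, 40, 40]) cube([80, 140, 200]);


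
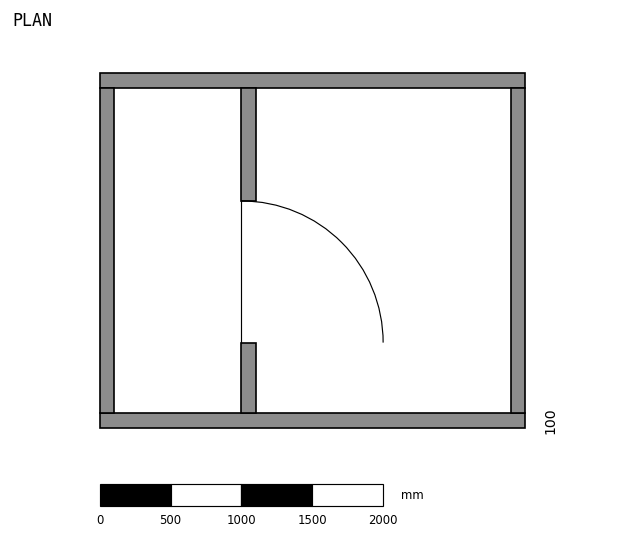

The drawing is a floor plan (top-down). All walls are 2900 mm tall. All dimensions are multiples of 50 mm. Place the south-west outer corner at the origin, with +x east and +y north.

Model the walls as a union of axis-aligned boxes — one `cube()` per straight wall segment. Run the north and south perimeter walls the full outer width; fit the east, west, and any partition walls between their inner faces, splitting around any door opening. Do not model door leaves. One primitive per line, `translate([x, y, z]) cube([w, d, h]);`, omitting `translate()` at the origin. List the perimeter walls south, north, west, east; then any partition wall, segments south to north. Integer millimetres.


cube([3000, 100, 2900]);
translate([0, 2400, 0]) cube([3000, 100, 2900]);
translate([0, 100, 0]) cube([100, 2300, 2900]);
translate([2900, 100, 0]) cube([100, 2300, 2900]);
translate([1000, 100, 0]) cube([100, 500, 2900]);
translate([1000, 1600, 0]) cube([100, 800, 2900]);


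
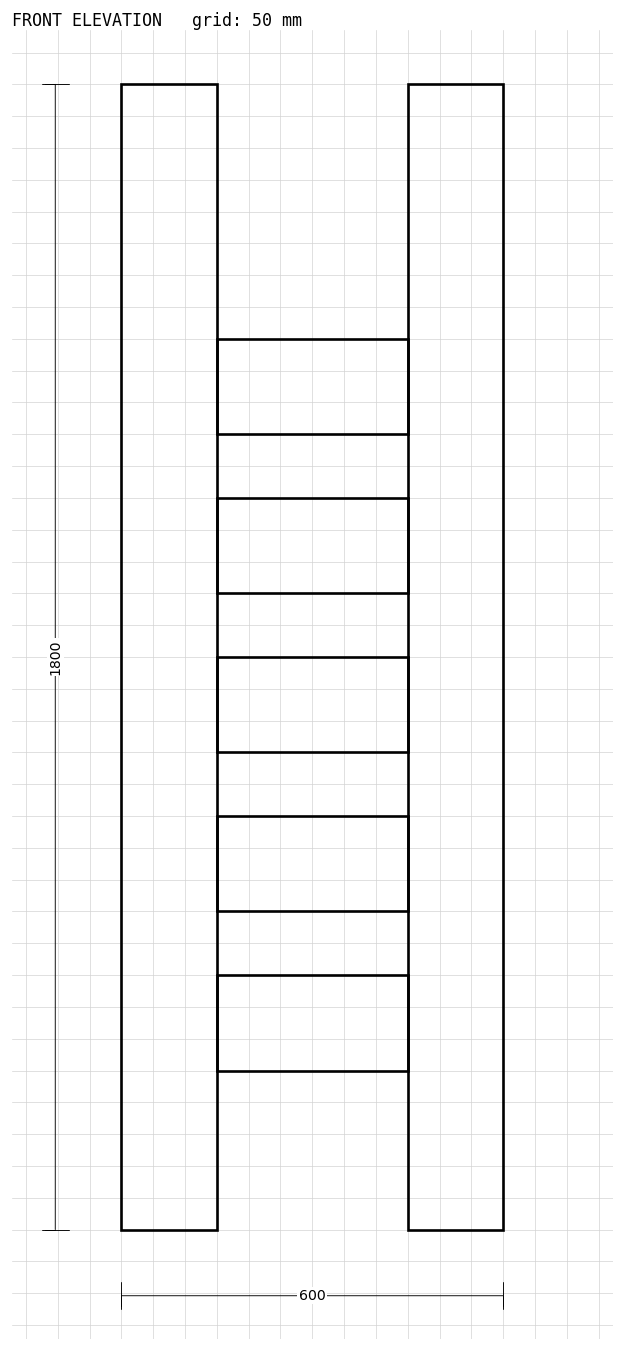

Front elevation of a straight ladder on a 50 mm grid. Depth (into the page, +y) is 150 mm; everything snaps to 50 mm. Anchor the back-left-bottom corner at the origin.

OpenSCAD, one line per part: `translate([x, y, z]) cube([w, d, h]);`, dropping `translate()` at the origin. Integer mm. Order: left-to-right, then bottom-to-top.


cube([150, 150, 1800]);
translate([150, 0, 250]) cube([300, 150, 150]);
translate([150, 0, 500]) cube([300, 150, 150]);
translate([150, 0, 750]) cube([300, 150, 150]);
translate([150, 0, 1000]) cube([300, 150, 150]);
translate([150, 0, 1250]) cube([300, 150, 150]);
translate([450, 0, 0]) cube([150, 150, 1800]);


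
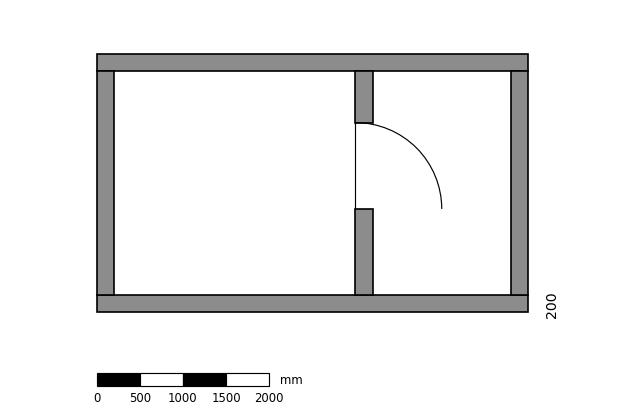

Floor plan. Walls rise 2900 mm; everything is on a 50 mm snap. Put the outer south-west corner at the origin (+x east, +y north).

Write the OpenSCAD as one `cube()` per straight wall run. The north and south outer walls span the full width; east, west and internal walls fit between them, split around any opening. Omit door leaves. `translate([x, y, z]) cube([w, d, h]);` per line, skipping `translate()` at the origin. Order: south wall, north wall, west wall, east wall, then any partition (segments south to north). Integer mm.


cube([5000, 200, 2900]);
translate([0, 2800, 0]) cube([5000, 200, 2900]);
translate([0, 200, 0]) cube([200, 2600, 2900]);
translate([4800, 200, 0]) cube([200, 2600, 2900]);
translate([3000, 200, 0]) cube([200, 1000, 2900]);
translate([3000, 2200, 0]) cube([200, 600, 2900]);
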